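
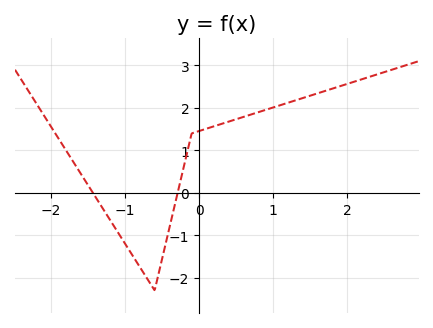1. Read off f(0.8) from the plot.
1.9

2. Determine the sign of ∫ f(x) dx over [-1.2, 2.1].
positive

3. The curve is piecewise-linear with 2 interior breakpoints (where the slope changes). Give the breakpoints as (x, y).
(-0.6, -2.3); (-0.1, 1.4)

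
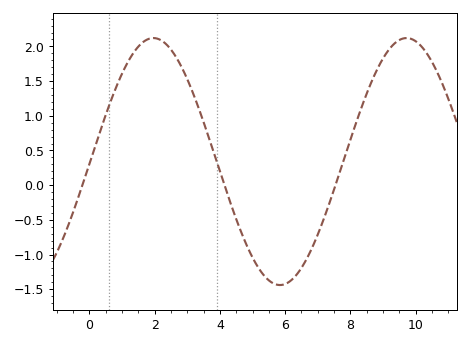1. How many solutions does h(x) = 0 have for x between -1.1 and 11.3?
3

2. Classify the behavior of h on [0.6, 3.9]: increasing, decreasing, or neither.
neither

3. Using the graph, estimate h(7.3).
-0.336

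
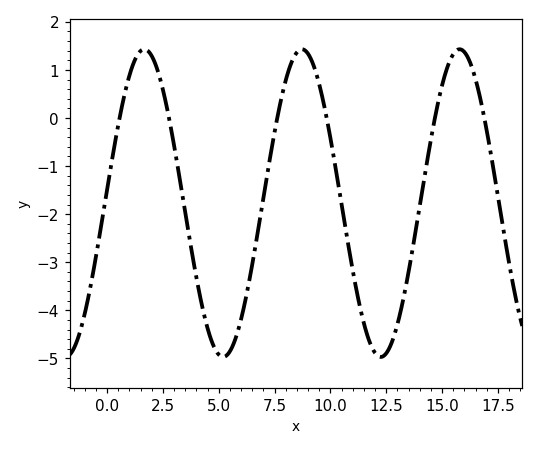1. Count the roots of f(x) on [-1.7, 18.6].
6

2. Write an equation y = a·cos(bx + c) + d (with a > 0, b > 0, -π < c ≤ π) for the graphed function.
y = 3.2cos(0.89x - 1.48) - 1.77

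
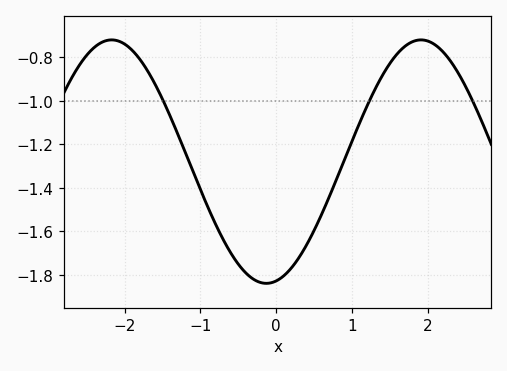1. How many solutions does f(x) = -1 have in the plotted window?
3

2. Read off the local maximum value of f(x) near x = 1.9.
-0.72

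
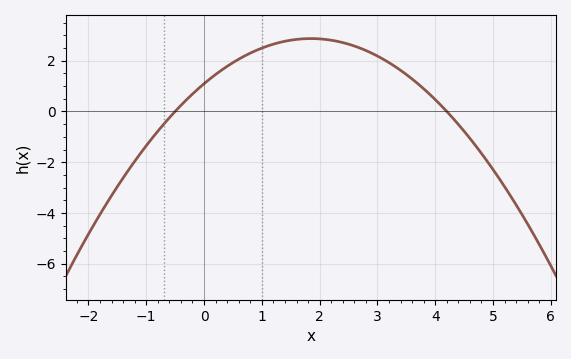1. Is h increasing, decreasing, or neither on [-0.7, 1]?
increasing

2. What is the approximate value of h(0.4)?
1.8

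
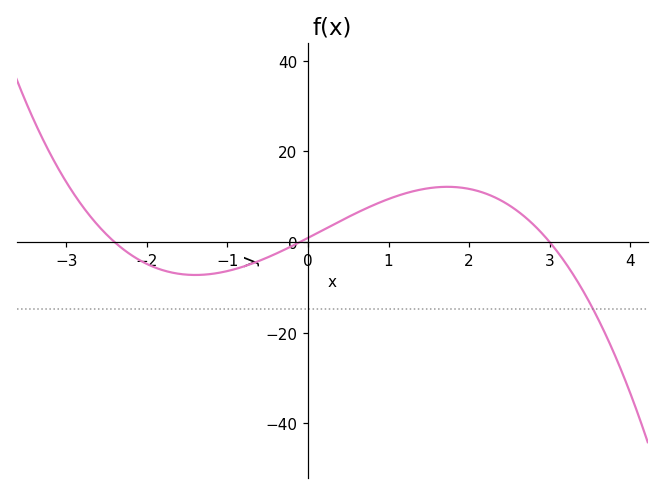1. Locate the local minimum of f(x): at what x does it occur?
-1.4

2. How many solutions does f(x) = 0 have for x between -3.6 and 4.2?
3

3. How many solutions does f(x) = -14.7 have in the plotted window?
1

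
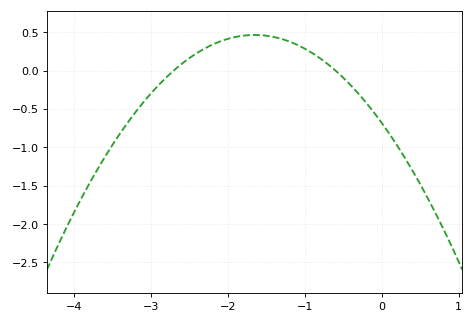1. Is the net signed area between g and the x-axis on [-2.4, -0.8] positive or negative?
positive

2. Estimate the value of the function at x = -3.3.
-0.7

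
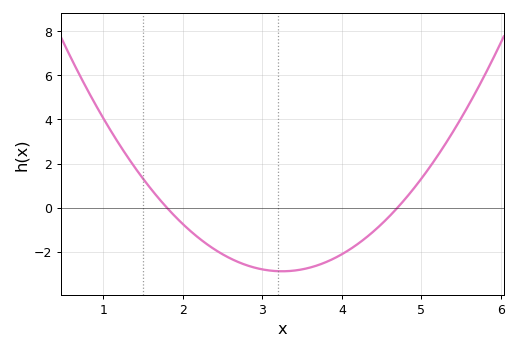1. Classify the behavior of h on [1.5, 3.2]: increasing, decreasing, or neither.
decreasing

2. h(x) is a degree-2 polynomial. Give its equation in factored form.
y = 1.37(x - 1.8)(x - 4.7)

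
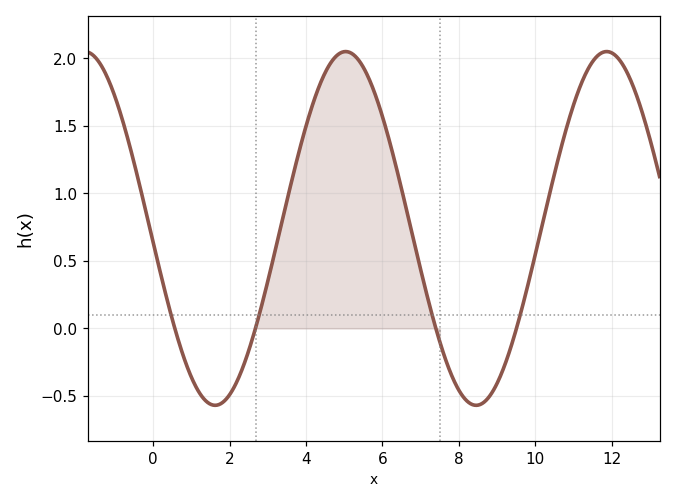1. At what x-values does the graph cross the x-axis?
0.6, 2.6, 7.4, 9.6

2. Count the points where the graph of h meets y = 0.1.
4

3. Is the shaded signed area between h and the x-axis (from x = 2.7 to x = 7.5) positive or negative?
positive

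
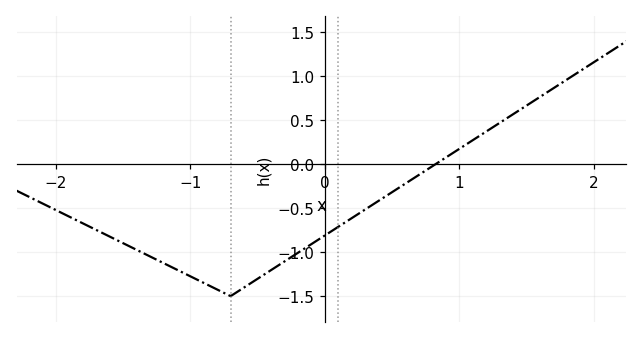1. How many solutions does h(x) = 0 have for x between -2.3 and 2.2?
1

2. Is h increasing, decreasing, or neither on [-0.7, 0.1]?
increasing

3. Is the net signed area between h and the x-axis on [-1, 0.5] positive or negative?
negative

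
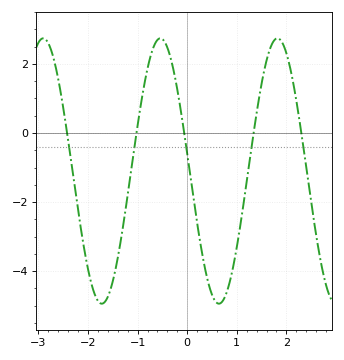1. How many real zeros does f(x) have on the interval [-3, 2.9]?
5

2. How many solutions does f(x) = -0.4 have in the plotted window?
5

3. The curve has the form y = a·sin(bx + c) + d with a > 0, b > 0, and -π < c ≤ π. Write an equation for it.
y = 3.84sin(2.7x + 3) - 1.1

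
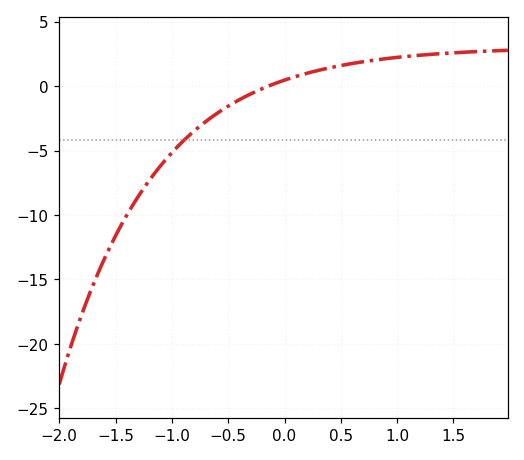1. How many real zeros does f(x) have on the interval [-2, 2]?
1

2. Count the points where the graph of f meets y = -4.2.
1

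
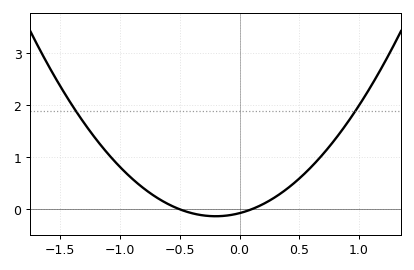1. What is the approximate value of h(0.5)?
0.6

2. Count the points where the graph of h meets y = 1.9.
2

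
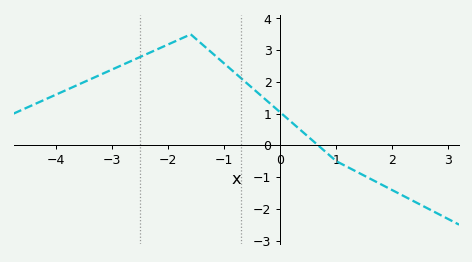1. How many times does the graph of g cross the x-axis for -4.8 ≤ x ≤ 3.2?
1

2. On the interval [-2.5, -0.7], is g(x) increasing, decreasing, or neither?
neither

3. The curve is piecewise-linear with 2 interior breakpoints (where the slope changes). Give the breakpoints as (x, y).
(-1.6, 3.5); (1, -0.5)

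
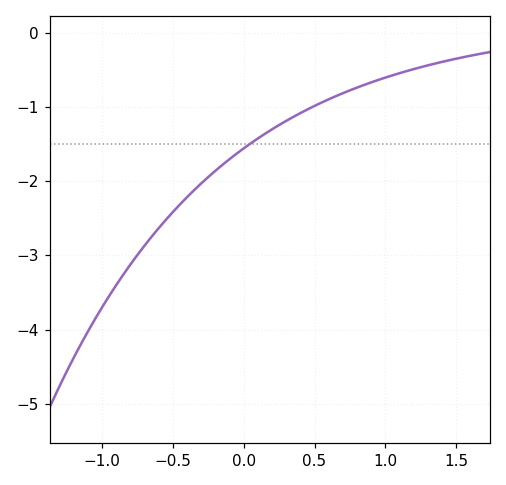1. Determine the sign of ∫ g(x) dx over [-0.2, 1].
negative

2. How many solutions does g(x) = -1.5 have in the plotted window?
1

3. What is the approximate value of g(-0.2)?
-1.86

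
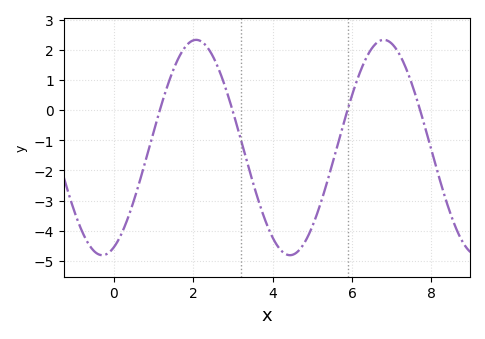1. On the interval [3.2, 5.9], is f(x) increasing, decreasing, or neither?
neither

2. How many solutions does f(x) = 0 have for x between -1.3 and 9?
4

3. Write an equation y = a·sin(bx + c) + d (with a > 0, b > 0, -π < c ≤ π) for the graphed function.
y = 3.57sin(1.3x - 1.2) - 1.24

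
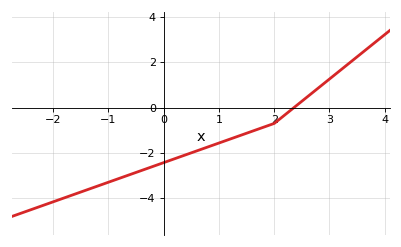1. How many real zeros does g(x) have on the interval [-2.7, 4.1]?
1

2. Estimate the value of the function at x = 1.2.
-1.4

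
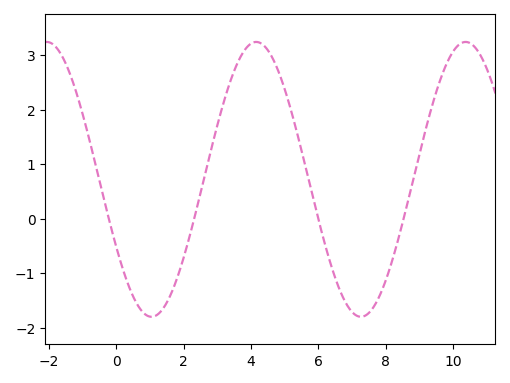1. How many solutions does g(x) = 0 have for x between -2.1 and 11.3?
4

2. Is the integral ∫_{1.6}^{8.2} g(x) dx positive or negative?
positive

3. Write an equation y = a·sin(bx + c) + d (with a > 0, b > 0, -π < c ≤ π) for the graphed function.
y = 2.52sin(1x - 2.6) + 0.72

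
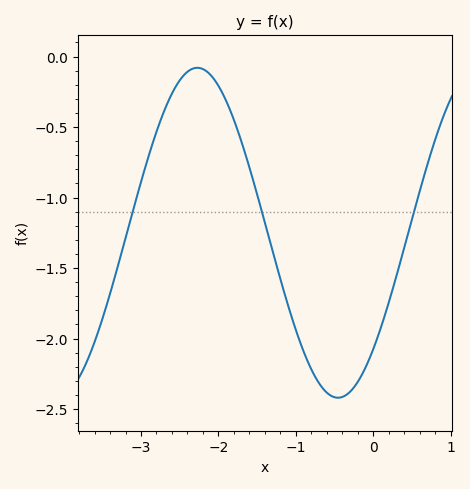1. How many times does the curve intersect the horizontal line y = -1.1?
3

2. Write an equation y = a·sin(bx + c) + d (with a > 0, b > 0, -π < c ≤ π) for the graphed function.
y = 1.17sin(1.7x - 0.78) - 1.25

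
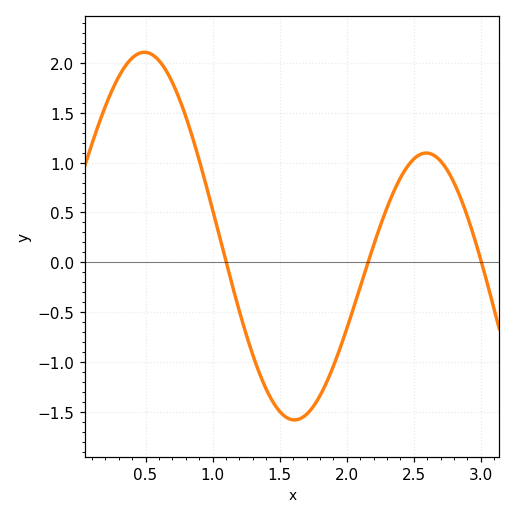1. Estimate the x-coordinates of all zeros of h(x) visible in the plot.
1.1, 2.15, 3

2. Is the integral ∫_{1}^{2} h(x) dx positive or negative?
negative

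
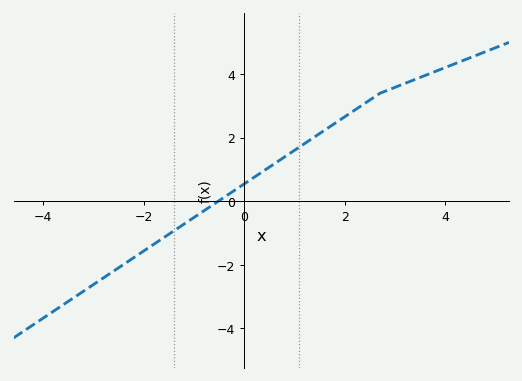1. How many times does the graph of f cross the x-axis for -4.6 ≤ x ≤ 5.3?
1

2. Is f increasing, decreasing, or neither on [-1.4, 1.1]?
increasing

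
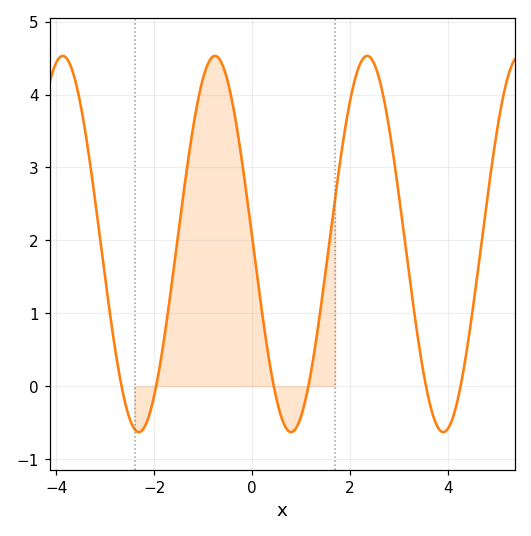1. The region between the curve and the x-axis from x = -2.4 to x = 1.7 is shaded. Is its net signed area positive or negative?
positive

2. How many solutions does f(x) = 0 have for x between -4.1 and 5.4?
6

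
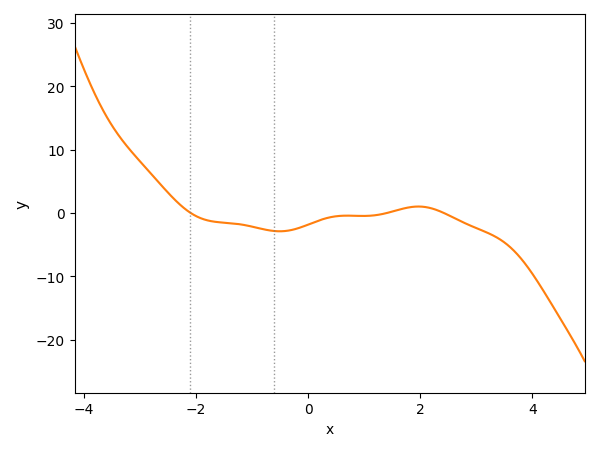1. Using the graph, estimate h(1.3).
-0.221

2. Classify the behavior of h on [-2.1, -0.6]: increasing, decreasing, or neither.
decreasing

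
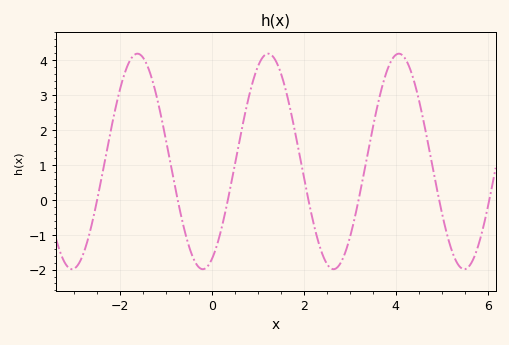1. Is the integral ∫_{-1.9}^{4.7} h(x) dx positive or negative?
positive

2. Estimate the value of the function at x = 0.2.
-0.886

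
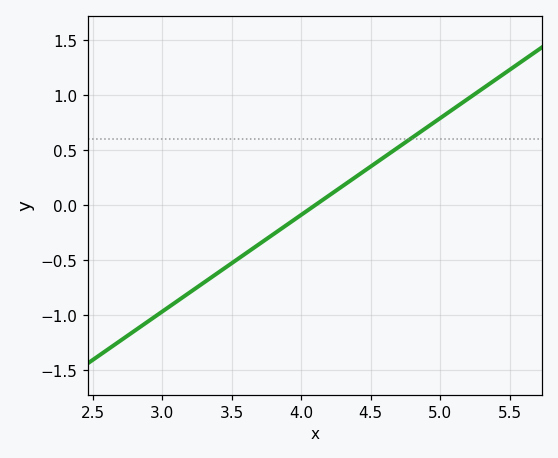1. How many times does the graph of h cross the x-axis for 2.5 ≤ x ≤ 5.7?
1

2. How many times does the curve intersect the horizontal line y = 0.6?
1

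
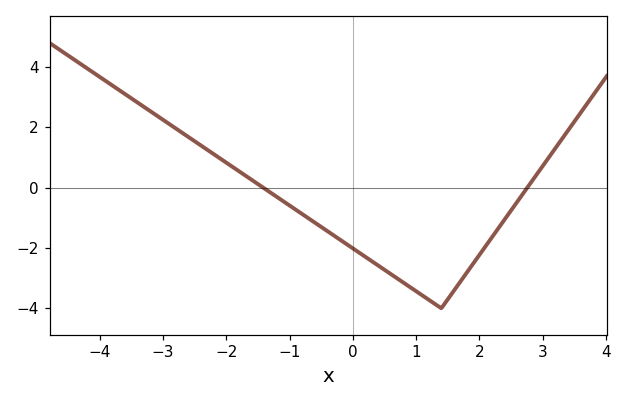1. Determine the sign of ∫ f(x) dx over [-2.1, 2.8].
negative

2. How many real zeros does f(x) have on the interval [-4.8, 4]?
2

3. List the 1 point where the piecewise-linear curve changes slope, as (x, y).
(1.4, -4)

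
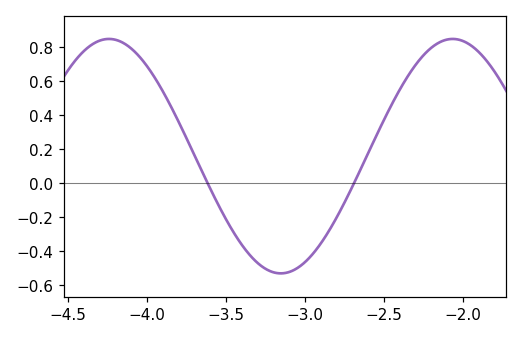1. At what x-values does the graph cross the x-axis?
-3.62, -2.69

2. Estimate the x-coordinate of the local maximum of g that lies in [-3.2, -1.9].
-2.07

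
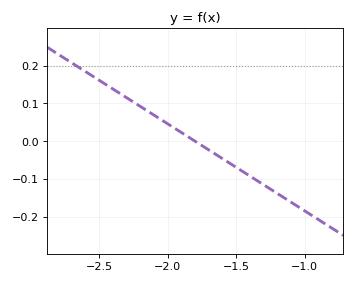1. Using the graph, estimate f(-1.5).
-0.069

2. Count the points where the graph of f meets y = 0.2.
1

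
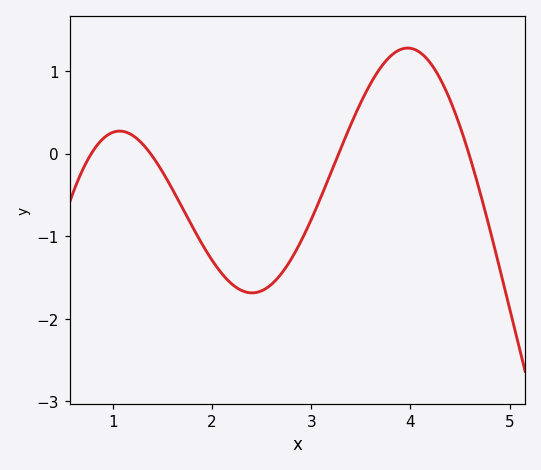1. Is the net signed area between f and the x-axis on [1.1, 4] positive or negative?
negative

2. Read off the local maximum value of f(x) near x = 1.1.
0.274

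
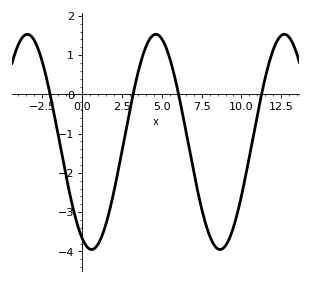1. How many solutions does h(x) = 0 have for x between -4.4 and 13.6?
4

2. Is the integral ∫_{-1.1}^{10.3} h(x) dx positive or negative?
negative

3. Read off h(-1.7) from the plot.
-0.596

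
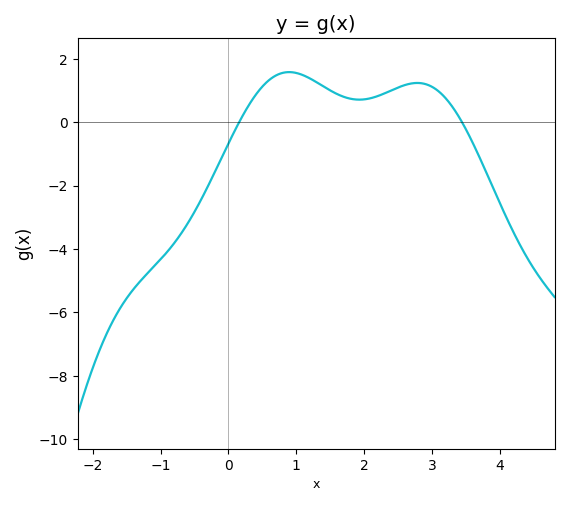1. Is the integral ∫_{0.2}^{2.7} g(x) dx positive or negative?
positive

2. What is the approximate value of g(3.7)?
-1.2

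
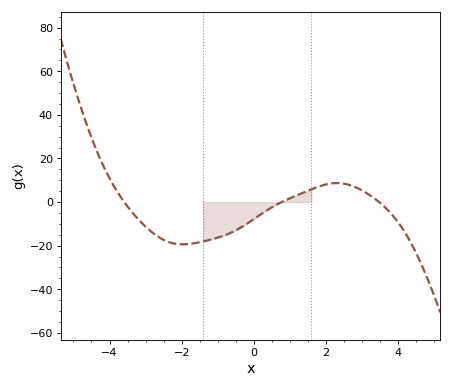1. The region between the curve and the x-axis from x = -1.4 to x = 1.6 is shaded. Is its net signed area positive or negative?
negative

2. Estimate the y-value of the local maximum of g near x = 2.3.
8.71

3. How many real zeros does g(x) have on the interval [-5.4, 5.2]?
3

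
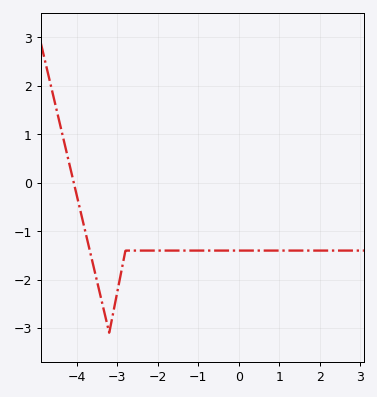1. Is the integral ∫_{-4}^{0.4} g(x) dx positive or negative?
negative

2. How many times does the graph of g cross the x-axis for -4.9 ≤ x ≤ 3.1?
1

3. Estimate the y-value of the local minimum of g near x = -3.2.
-3.1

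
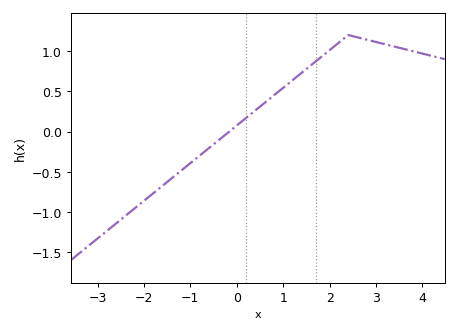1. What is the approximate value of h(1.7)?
0.872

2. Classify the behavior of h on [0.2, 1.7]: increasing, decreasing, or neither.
increasing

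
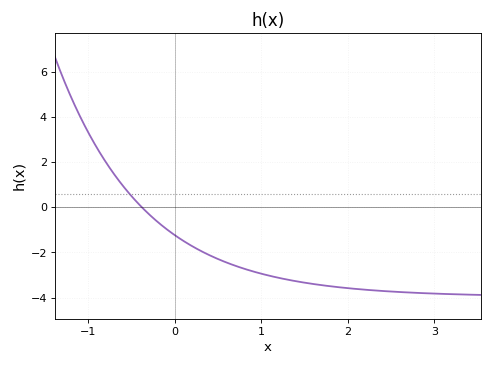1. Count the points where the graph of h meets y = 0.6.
1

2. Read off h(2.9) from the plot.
-3.81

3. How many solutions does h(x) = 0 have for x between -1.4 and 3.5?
1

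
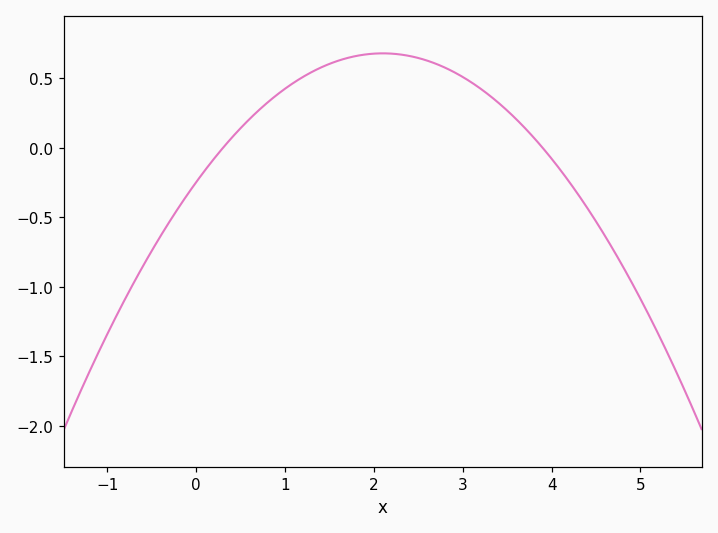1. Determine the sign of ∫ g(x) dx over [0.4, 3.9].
positive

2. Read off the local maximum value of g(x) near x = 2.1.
0.68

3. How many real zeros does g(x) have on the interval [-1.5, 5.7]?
2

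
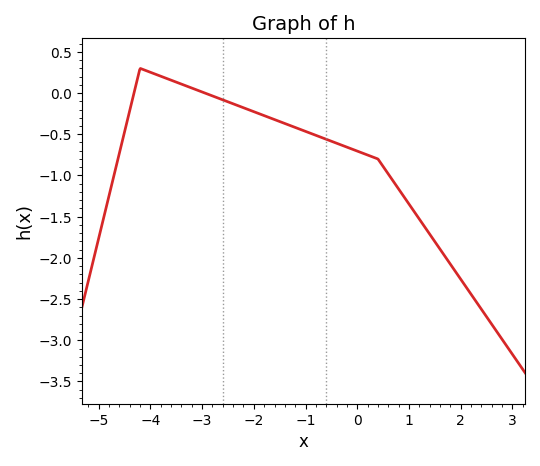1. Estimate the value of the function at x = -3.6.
0.15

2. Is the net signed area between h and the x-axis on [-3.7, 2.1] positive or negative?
negative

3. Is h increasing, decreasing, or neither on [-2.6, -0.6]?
decreasing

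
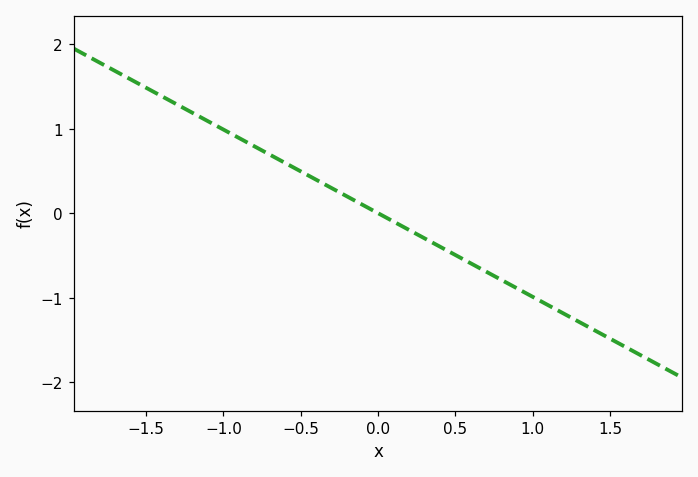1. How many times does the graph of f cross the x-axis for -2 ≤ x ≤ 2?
1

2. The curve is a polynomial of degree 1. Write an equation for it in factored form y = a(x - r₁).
y = -0.99(x - 0)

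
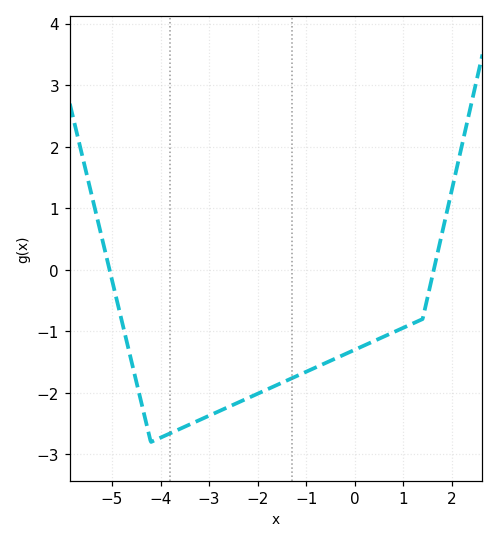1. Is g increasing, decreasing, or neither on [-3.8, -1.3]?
increasing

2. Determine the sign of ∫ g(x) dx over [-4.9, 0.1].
negative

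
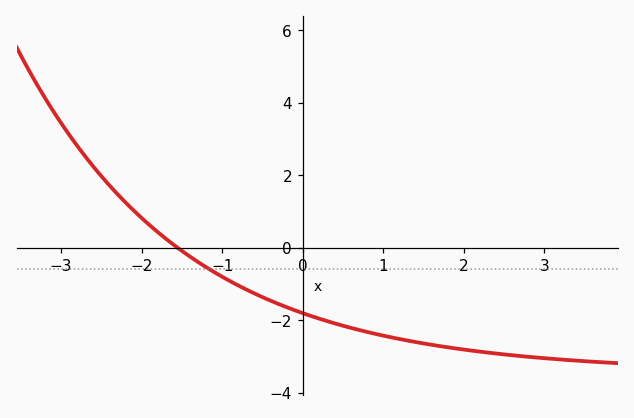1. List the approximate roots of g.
-1.6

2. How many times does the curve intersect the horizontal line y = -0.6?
1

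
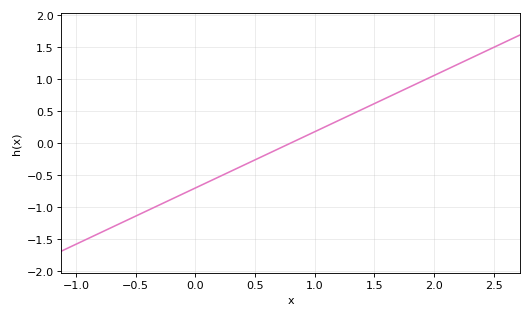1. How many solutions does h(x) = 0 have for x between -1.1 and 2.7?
1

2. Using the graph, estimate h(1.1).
0.264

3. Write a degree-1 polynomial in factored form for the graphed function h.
y = 0.88(x - 0.8)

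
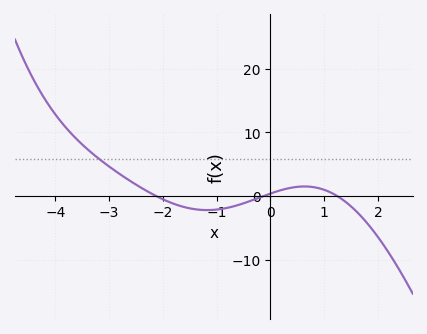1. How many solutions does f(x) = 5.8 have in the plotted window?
1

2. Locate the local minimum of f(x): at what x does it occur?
-1.2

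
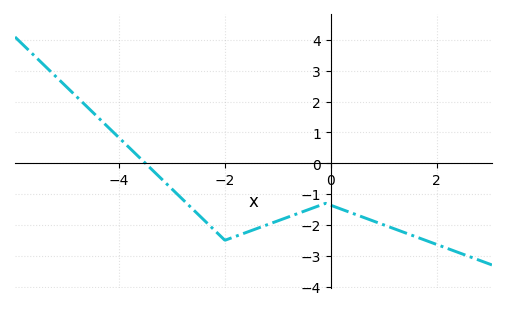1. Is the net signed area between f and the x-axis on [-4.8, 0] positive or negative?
negative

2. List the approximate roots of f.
-3.5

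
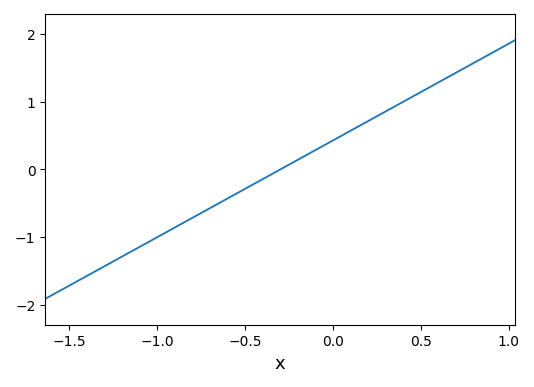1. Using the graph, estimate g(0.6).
1.29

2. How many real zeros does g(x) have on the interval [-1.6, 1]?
1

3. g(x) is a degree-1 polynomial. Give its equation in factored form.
y = 1.43(x + 0.3)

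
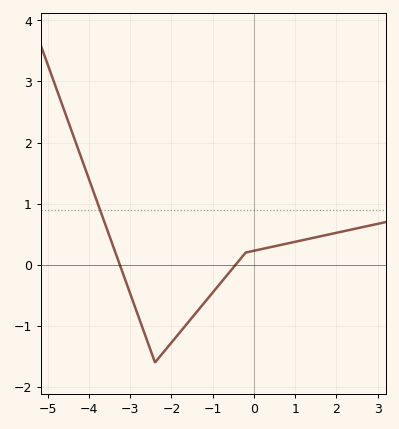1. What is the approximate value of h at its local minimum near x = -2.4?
-1.6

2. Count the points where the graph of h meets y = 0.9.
1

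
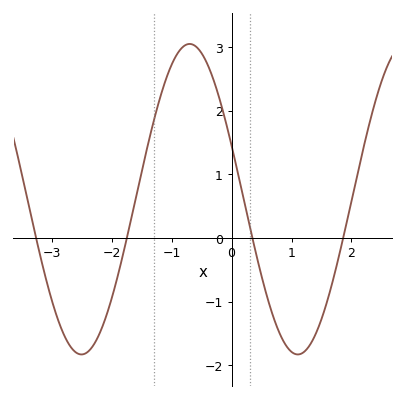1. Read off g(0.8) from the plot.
-1.5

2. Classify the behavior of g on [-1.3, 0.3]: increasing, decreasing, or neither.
neither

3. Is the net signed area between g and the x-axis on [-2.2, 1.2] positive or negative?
positive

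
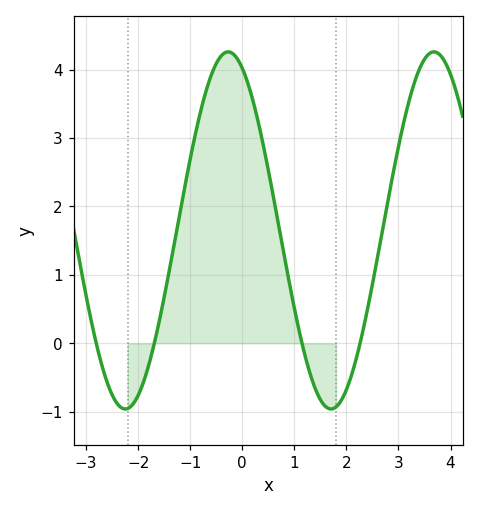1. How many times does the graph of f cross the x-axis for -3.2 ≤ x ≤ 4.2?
4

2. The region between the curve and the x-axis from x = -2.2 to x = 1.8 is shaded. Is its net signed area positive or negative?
positive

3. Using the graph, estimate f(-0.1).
4.16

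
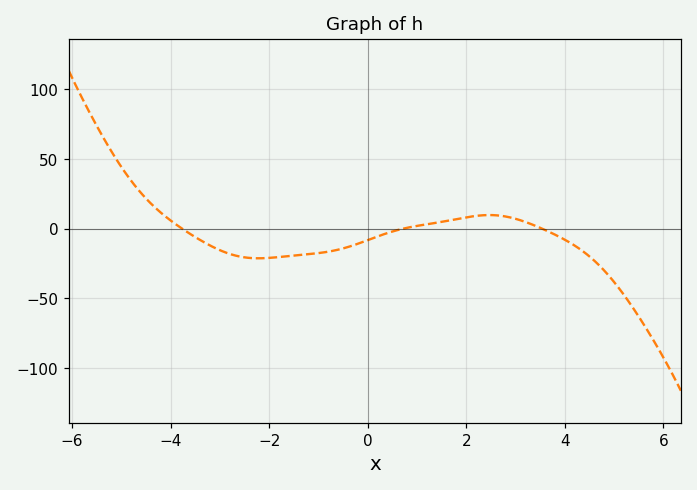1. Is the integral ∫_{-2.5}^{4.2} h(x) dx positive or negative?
negative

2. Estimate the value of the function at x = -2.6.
-19.9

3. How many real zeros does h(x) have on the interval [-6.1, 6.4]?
3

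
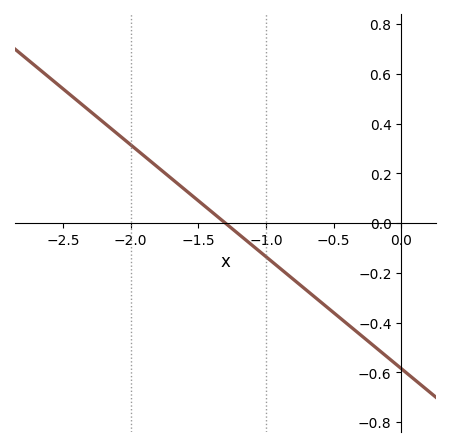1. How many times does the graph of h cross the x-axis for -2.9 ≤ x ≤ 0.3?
1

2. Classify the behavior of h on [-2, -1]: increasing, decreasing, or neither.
decreasing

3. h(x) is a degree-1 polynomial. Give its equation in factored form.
y = -0.45(x + 1.3)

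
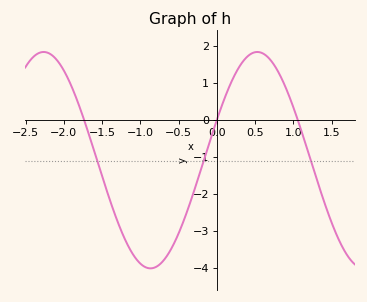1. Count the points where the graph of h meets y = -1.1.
3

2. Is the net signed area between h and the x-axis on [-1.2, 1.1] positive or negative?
negative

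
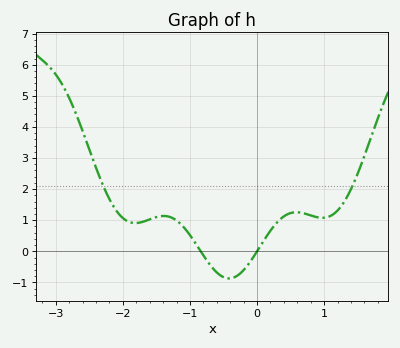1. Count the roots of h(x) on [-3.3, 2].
2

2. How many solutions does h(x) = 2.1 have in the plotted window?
2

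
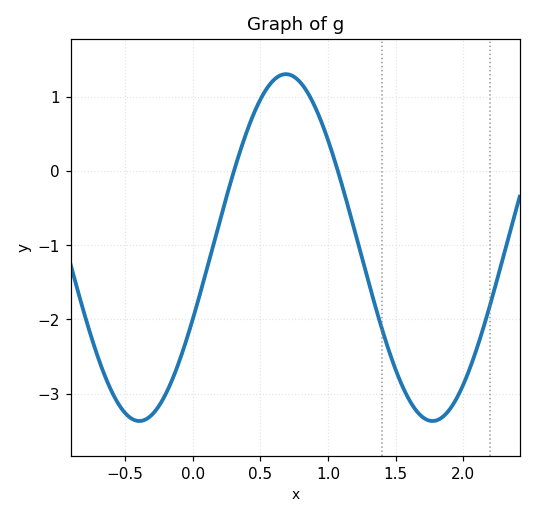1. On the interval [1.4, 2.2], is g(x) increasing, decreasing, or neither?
neither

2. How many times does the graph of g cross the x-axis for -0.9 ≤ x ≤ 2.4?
2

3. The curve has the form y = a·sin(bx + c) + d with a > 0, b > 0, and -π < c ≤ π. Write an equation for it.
y = 2.34sin(2.9x - 0.43) - 1.03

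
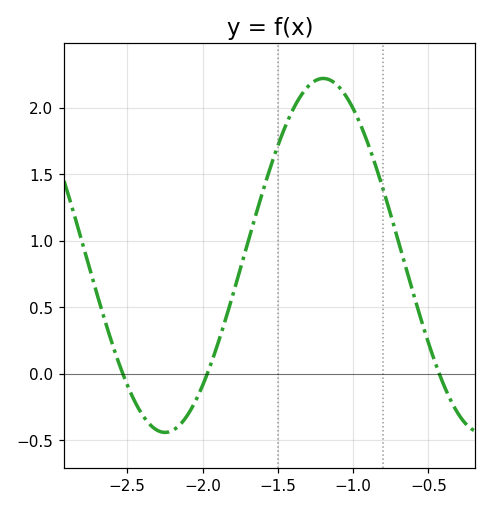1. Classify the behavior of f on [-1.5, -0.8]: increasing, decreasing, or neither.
neither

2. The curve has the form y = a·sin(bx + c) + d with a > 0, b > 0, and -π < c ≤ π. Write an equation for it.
y = 1.33sin(2.99x - 1.13) + 0.89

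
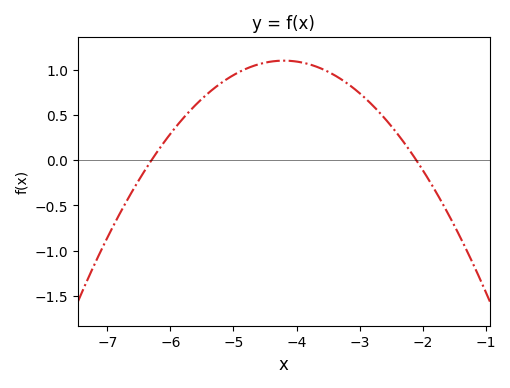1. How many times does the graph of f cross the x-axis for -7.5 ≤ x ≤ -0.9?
2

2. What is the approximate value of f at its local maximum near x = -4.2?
1.1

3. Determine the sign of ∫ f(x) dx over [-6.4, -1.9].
positive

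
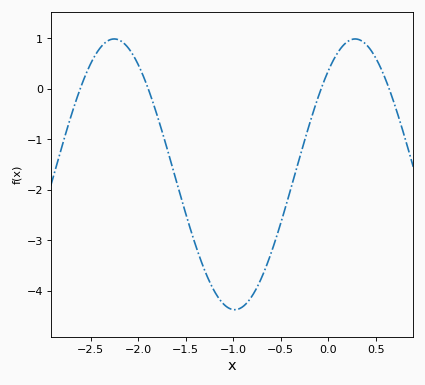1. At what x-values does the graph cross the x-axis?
-2.61, -1.89, -0.076, 0.64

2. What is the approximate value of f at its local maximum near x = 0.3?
0.99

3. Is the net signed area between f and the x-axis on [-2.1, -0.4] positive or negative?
negative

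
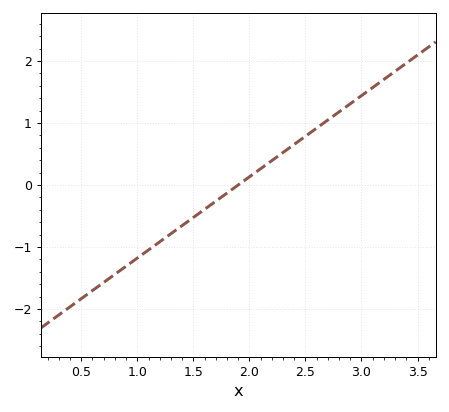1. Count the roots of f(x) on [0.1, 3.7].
1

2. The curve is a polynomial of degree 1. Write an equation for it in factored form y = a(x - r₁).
y = 1.31(x - 1.9)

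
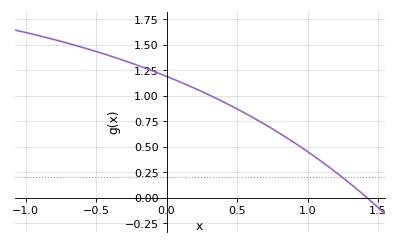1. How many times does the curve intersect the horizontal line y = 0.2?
1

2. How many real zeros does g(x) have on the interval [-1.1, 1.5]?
1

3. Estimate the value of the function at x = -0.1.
1.24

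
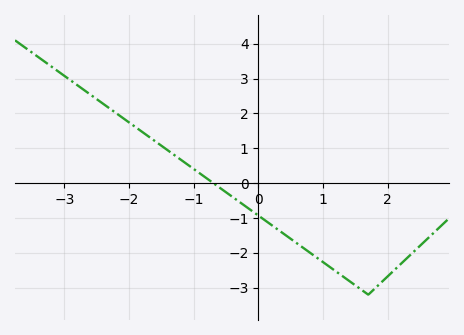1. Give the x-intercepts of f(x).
-0.7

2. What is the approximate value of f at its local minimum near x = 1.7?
-3.2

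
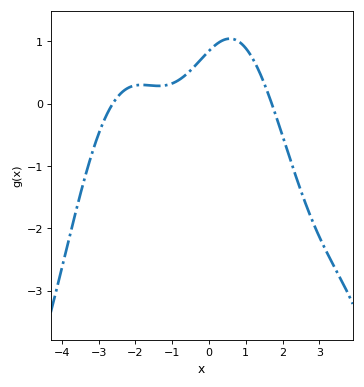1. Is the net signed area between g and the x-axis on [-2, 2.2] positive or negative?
positive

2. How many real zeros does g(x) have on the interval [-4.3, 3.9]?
2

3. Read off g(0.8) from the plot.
1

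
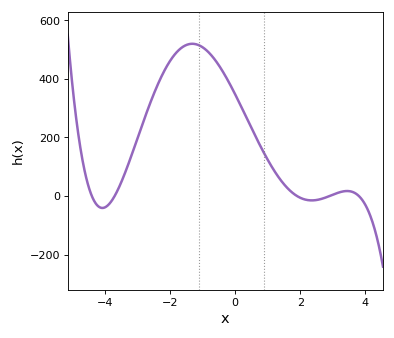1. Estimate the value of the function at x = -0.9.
500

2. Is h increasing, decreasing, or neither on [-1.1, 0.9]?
decreasing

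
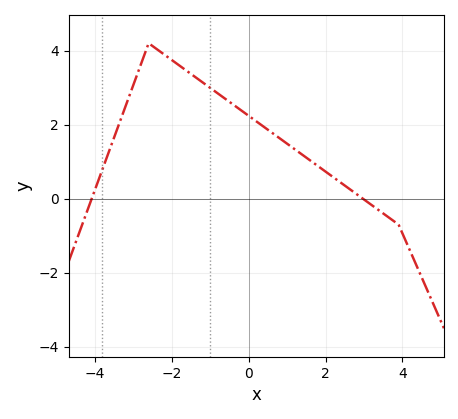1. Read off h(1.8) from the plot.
0.883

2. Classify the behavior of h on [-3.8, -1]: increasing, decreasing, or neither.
neither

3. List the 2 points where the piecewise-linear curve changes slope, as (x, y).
(-2.6, 4.2); (3.9, -0.7)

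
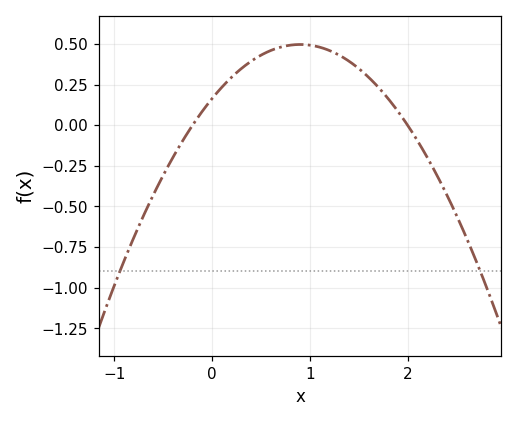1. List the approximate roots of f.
-0.2, 2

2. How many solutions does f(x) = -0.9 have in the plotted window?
2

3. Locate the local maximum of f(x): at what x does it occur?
0.9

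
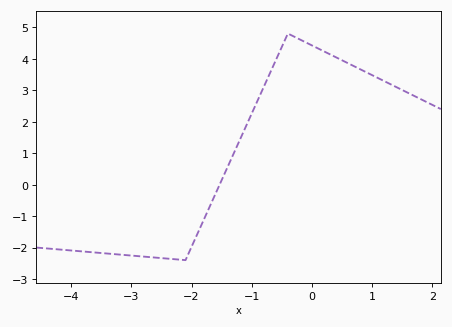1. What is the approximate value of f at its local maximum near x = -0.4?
4.8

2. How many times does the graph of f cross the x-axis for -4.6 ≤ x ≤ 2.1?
1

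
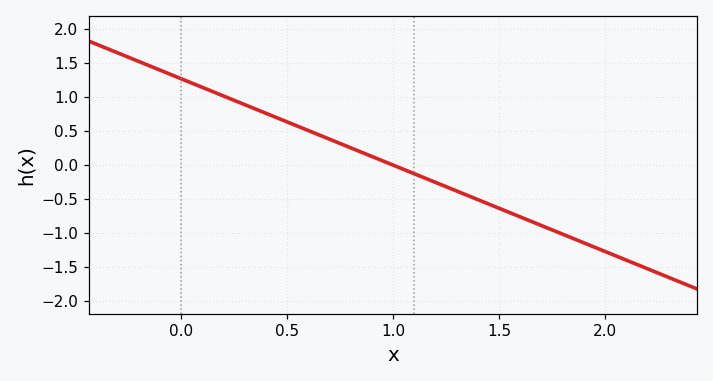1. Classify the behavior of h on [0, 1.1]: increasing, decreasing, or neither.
decreasing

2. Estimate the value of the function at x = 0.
1.25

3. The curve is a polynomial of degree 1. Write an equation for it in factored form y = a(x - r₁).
y = -1.27(x - 1)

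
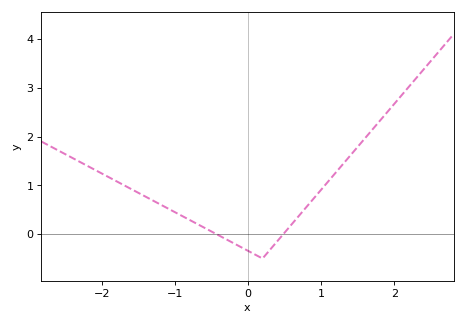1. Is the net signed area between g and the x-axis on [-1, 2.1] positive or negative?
positive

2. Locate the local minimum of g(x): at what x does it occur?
0.199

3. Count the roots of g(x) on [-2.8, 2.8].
2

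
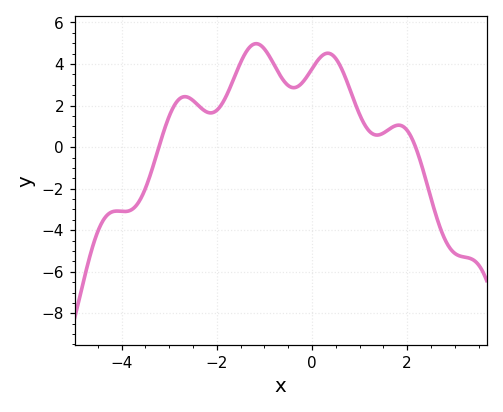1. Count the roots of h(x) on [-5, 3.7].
2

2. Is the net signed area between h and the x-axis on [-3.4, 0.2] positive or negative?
positive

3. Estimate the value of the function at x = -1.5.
4.07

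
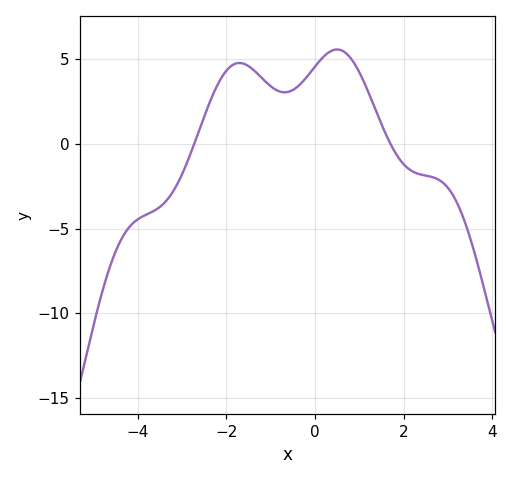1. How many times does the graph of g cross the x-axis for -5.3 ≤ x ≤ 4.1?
2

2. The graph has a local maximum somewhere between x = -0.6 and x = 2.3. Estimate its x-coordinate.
0.499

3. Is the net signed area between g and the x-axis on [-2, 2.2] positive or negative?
positive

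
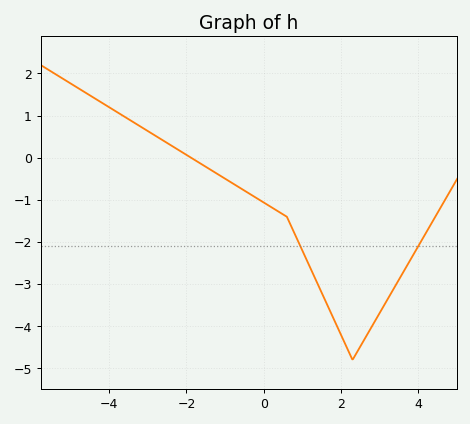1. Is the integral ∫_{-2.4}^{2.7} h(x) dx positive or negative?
negative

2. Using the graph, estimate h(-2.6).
0.4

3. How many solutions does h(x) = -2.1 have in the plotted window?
2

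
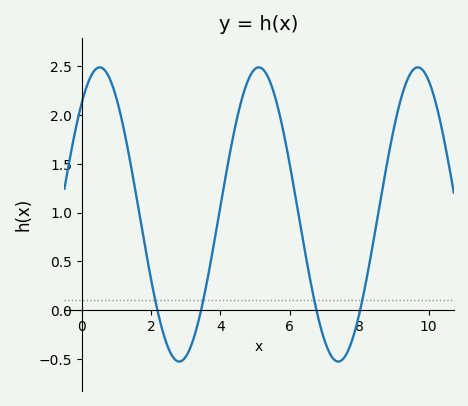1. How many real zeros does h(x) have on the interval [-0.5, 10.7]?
4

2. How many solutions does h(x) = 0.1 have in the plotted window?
4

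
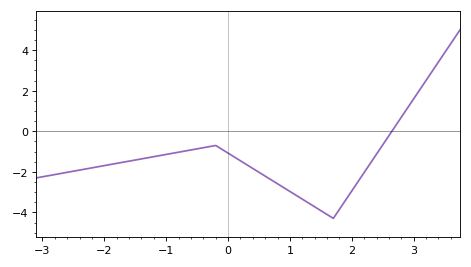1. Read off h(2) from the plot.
-2.94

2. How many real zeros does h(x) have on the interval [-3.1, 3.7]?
1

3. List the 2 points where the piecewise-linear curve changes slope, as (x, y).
(-0.2, -0.7); (1.7, -4.3)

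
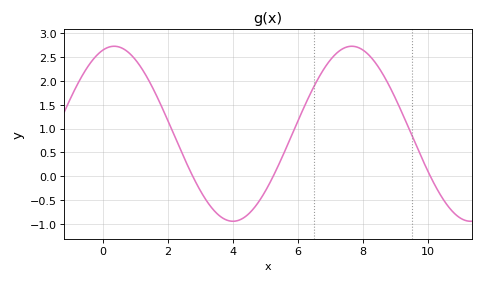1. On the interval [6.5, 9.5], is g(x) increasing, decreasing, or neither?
neither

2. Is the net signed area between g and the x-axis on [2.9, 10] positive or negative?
positive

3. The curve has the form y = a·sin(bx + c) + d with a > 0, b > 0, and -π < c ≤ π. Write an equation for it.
y = 1.83sin(0.86x + 1.27) + 0.89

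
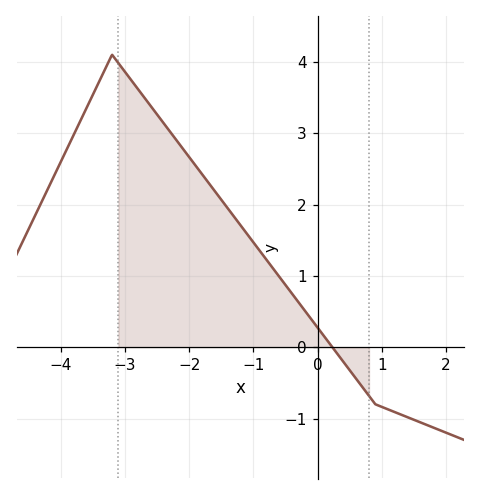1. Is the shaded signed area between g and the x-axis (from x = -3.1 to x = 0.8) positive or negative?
positive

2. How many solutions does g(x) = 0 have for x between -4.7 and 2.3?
1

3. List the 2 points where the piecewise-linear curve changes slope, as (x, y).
(-3.2, 4.1); (0.9, -0.8)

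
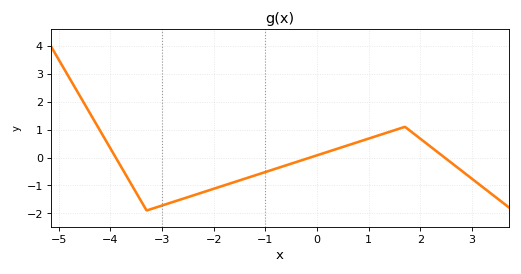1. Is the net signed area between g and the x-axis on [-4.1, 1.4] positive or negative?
negative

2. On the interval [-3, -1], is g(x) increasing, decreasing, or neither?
increasing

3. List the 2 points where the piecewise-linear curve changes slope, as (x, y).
(-3.3, -1.9); (1.7, 1.1)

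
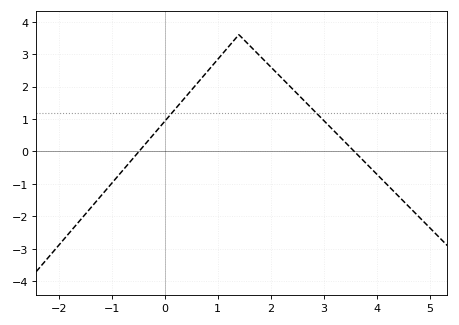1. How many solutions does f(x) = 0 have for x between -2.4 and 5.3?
2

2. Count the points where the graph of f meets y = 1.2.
2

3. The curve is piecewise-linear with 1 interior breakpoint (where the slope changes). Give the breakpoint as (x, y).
(1.4, 3.6)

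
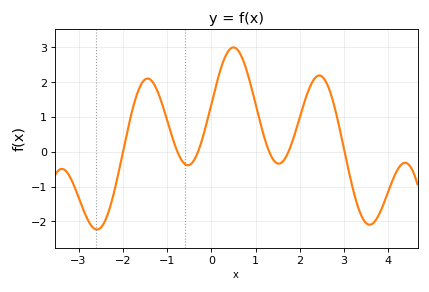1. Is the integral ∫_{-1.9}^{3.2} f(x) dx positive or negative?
positive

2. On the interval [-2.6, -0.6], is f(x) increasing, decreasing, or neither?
neither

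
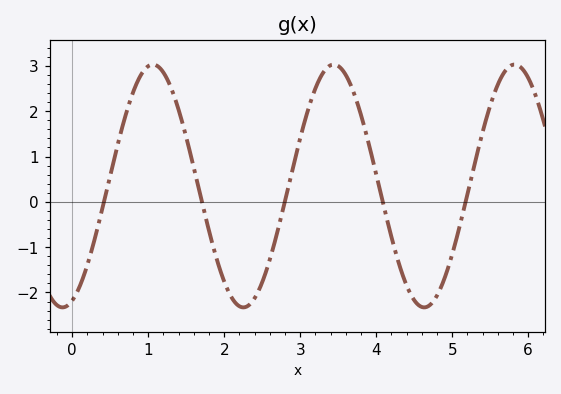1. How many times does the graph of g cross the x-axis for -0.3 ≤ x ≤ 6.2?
5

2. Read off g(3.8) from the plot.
1.9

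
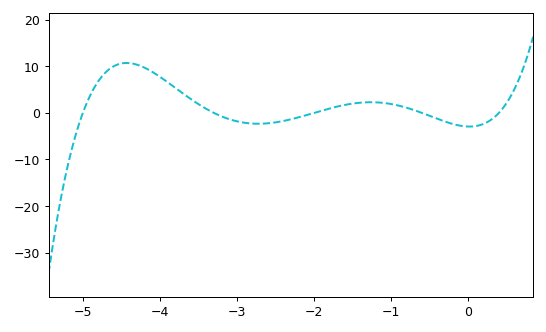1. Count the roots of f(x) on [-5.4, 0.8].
5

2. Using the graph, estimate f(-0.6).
0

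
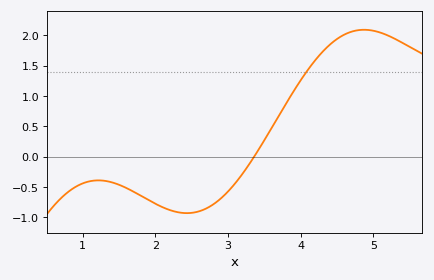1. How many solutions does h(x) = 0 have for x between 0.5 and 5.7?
1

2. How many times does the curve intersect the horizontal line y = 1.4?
1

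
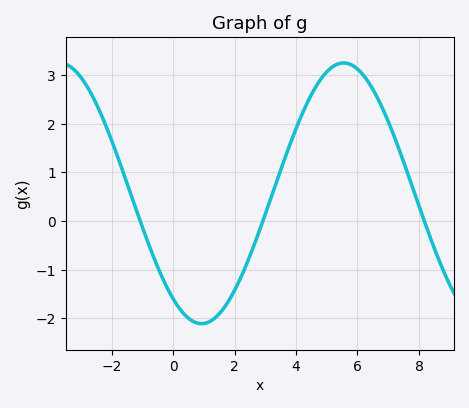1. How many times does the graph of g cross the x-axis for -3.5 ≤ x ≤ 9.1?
3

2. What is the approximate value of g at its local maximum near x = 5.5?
3.25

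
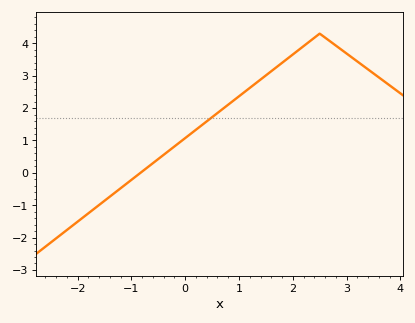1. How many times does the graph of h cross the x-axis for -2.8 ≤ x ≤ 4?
1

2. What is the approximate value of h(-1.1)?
-0.347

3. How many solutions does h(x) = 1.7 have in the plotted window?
1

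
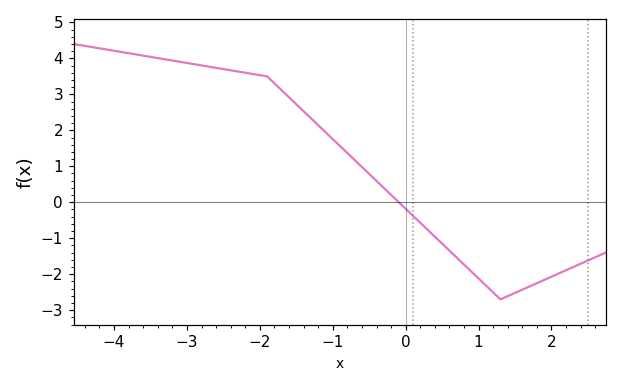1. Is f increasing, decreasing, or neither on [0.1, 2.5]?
neither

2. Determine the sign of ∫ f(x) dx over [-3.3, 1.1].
positive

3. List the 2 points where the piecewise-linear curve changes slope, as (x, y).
(-1.9, 3.5); (1.3, -2.7)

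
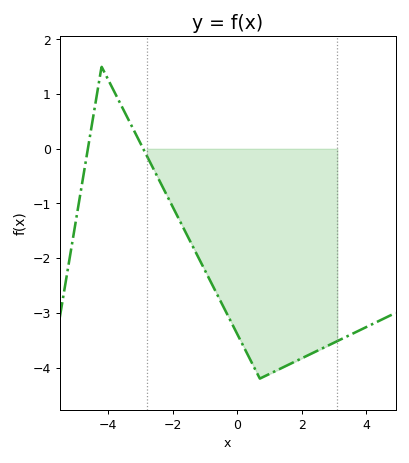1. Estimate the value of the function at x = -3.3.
0.5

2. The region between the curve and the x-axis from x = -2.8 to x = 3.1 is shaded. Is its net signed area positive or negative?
negative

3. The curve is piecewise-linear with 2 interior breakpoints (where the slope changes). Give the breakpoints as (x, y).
(-4.2, 1.5); (0.7, -4.2)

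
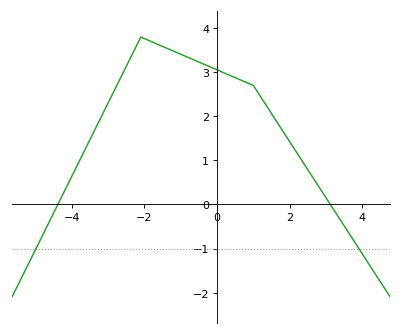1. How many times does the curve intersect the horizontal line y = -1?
2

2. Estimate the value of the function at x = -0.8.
3.3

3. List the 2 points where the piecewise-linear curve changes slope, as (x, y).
(-2.1, 3.8); (1, 2.7)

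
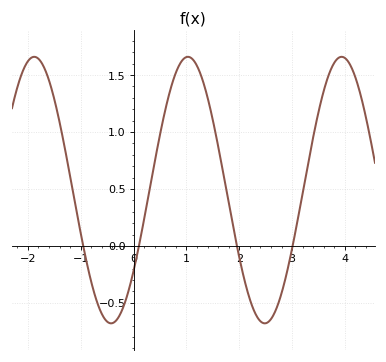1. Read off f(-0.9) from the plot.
-0.1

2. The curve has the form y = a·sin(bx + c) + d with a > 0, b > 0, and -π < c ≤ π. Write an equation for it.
y = 1.17sin(2.2x - 0.65) + 0.49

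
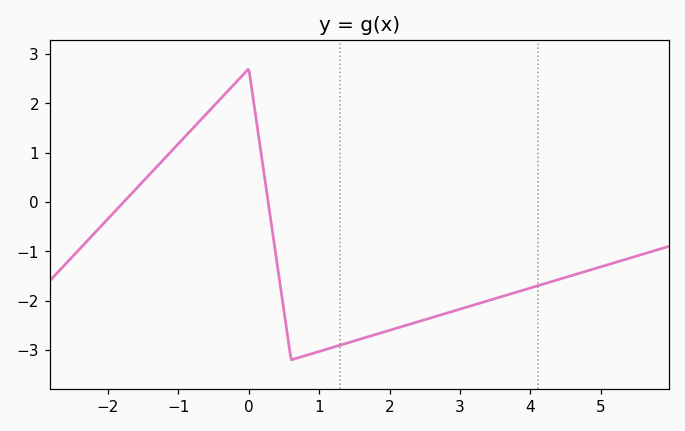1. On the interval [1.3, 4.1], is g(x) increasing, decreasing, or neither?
increasing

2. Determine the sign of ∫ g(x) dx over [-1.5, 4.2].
negative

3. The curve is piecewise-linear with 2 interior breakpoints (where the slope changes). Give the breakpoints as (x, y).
(0, 2.7); (0.6, -3.2)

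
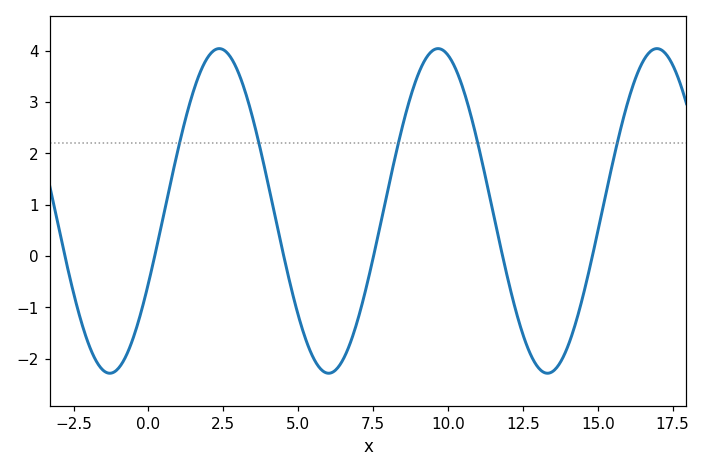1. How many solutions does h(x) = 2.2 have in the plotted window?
5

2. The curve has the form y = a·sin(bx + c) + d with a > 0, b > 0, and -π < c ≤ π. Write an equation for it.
y = 3.16sin(0.86x - 0.462) + 0.88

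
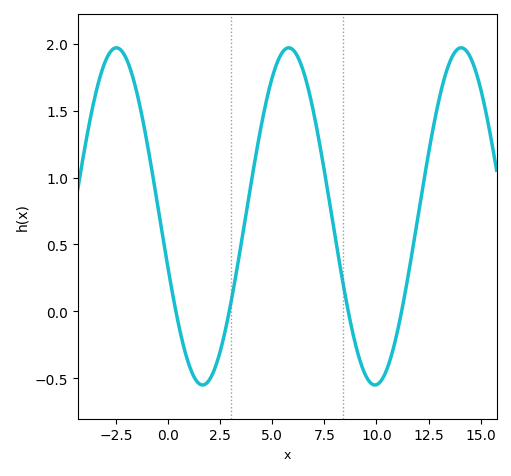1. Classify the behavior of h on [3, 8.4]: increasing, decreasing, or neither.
neither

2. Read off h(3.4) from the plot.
0.4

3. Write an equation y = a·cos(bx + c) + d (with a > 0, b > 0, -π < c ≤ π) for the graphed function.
y = 1.26cos(0.76x + 1.9) + 0.71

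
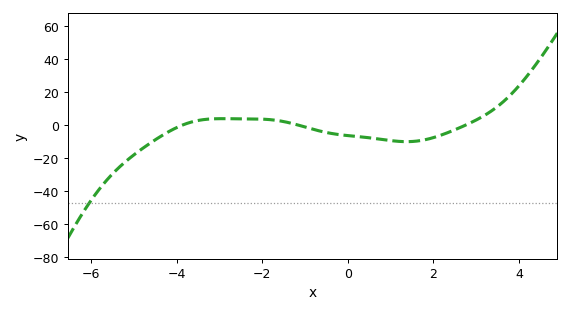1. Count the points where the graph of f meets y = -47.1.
1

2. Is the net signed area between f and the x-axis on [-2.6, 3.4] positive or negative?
negative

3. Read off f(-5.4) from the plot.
-28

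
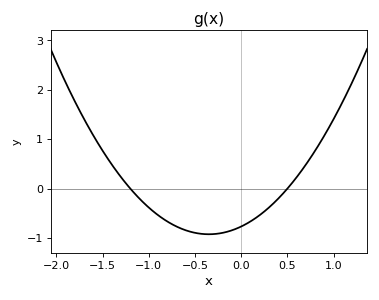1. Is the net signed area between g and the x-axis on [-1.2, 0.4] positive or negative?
negative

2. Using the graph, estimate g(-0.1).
-0.8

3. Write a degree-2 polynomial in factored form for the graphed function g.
y = 1.28(x + 1.2)(x - 0.5)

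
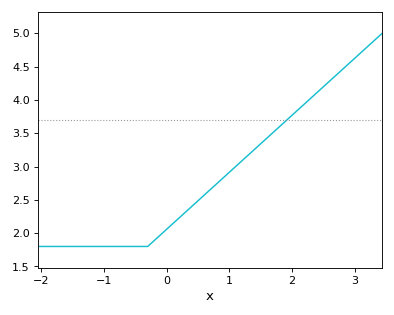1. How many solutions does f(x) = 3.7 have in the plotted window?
1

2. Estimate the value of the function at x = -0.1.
1.95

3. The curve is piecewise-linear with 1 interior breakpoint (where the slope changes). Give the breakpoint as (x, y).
(-0.3, 1.8)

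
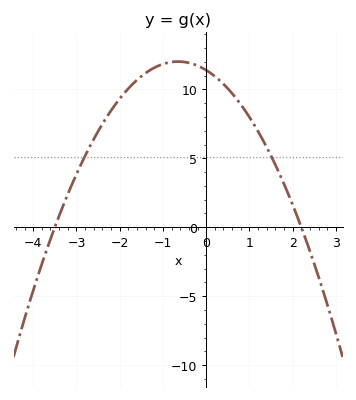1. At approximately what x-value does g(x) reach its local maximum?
-0.65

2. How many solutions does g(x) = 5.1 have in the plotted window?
2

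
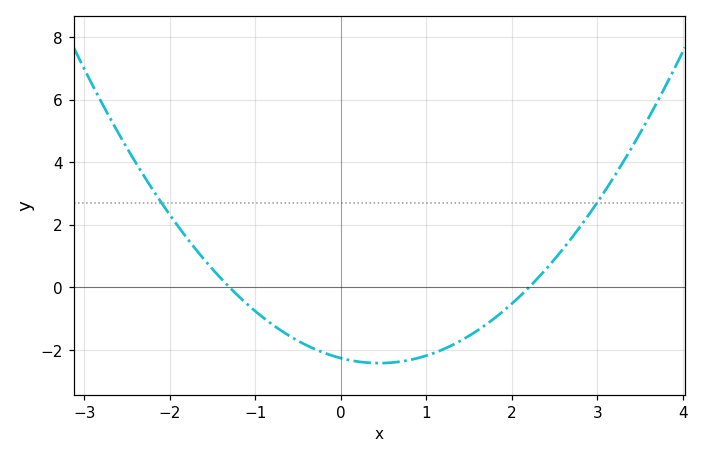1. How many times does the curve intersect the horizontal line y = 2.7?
2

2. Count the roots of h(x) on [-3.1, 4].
2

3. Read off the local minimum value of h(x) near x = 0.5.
-2.42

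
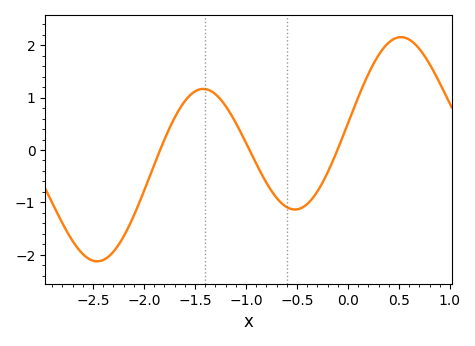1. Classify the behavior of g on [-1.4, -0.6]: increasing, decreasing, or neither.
decreasing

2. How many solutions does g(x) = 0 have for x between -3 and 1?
3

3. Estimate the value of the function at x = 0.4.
2.1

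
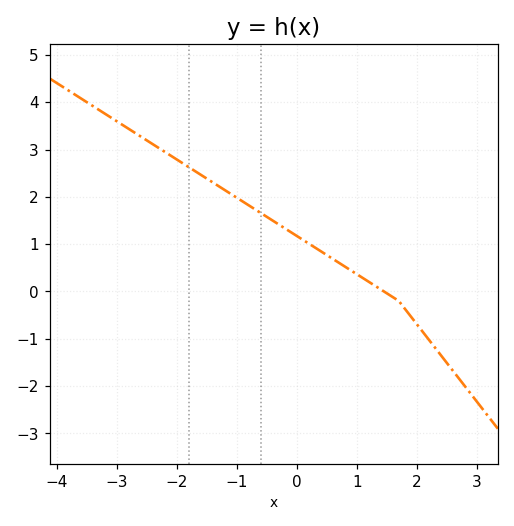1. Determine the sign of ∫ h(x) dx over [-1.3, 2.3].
positive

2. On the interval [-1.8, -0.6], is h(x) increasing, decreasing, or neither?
decreasing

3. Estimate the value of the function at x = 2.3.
-1.2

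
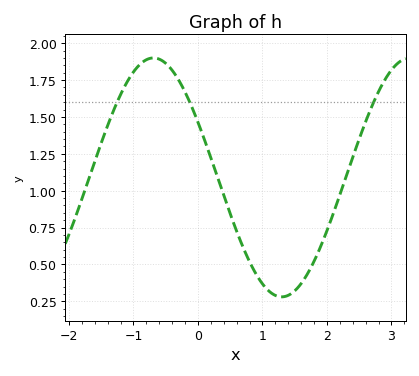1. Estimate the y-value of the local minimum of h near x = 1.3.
0.28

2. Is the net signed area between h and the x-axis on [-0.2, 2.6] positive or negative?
positive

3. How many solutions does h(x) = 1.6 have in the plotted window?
3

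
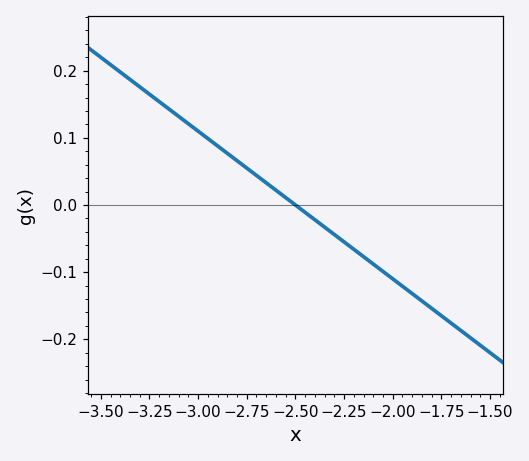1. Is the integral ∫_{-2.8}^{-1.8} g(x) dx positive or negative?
negative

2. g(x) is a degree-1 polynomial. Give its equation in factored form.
y = -0.22(x + 2.5)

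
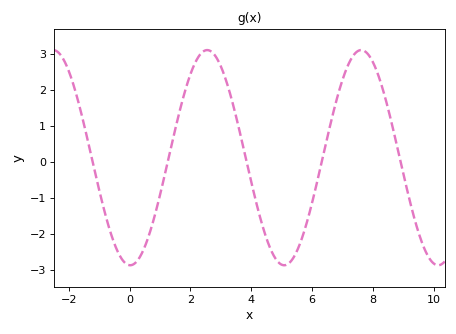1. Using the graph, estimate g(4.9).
-2.8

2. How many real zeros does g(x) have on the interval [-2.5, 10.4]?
5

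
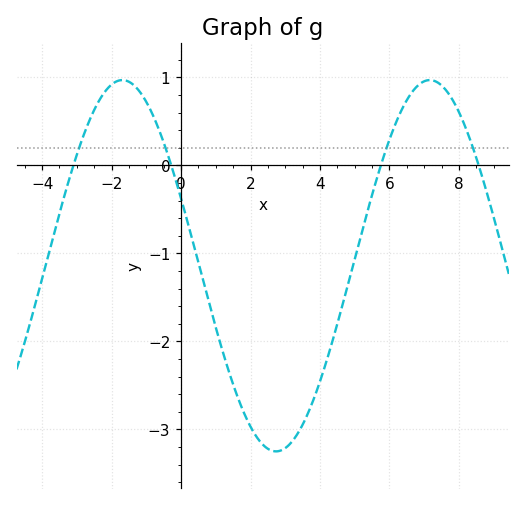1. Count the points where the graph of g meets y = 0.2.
4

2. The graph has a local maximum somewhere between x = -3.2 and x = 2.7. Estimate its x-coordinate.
-1.69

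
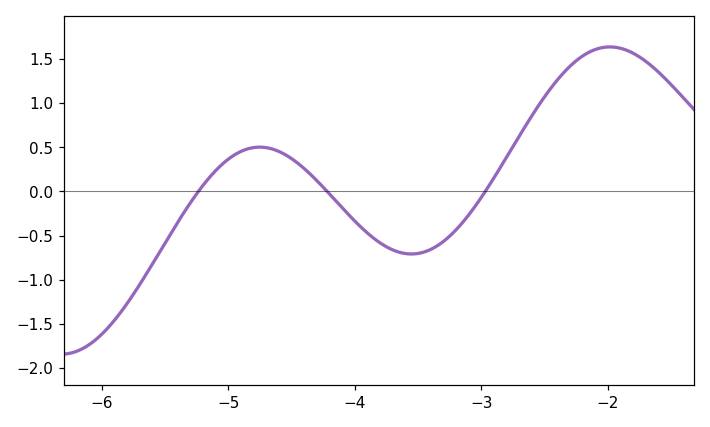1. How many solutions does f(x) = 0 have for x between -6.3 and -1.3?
3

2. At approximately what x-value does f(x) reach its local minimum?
-3.6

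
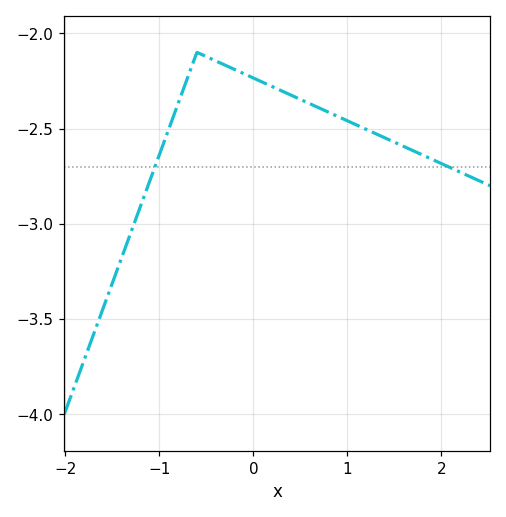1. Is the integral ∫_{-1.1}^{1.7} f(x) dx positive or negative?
negative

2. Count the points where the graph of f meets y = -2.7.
2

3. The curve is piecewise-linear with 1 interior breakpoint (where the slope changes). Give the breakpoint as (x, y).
(-0.6, -2.1)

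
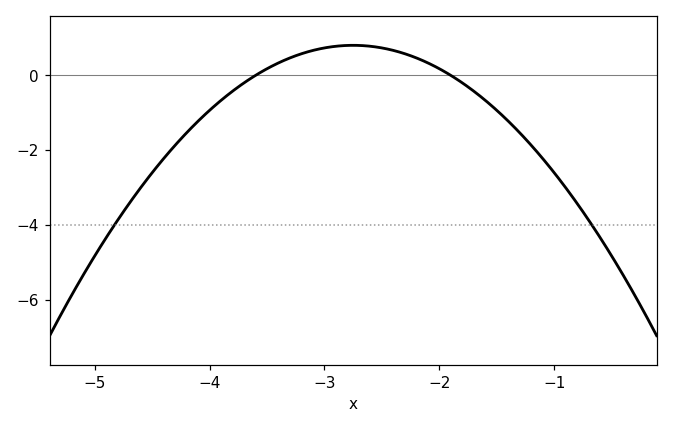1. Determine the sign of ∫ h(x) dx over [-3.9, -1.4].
positive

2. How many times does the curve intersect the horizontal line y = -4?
2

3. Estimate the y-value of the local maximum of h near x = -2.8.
0.802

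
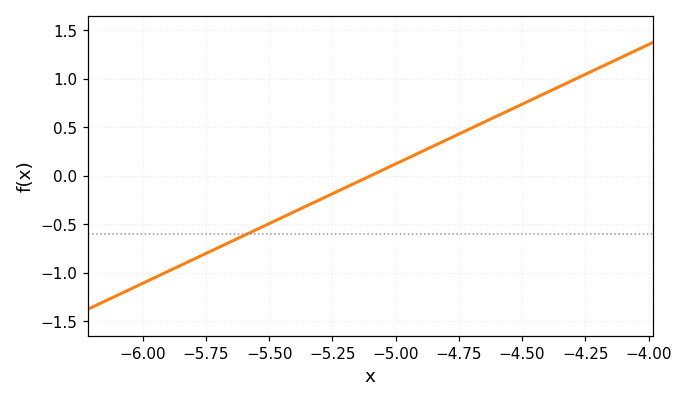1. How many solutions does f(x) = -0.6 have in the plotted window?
1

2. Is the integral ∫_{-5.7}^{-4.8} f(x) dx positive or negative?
negative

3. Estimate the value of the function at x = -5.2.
-0.123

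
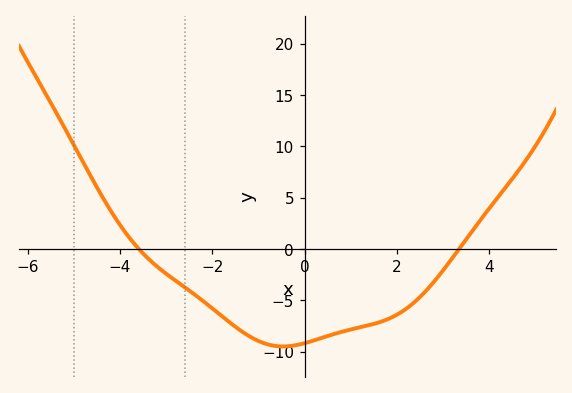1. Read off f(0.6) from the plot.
-8.32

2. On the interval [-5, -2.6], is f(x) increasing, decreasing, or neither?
decreasing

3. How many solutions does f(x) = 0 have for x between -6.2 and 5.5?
2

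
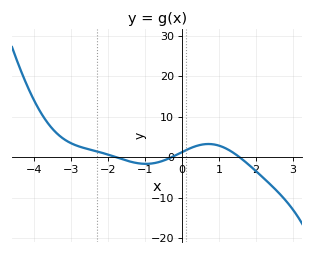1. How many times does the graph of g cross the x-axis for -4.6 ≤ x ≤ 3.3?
3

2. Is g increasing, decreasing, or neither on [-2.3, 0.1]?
neither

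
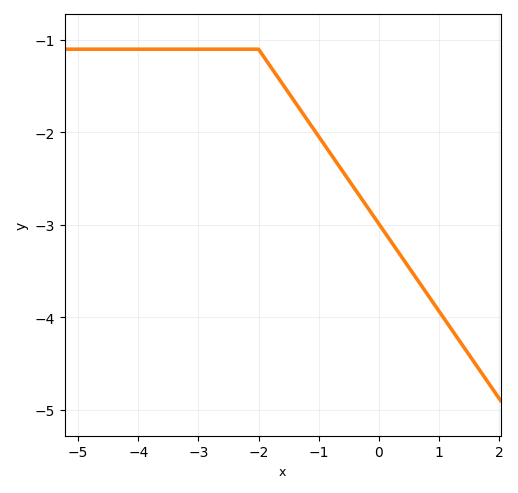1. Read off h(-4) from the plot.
-1.1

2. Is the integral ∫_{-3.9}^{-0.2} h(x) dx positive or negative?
negative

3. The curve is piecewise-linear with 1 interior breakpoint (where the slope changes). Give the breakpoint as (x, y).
(-2, -1.1)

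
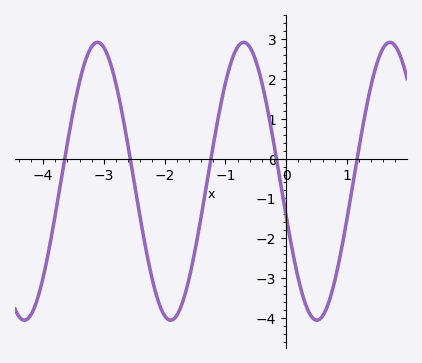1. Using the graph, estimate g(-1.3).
-0.6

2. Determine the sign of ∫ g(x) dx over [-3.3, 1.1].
negative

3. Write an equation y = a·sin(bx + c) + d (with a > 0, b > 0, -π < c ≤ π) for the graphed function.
y = 3.49sin(2.6x - 2.9) - 0.57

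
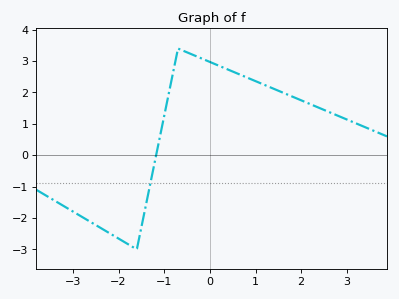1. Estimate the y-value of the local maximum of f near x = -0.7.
3.4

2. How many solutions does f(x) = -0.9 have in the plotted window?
1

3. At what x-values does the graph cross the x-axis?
-1.2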